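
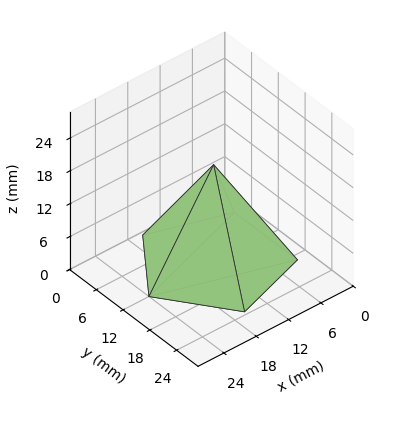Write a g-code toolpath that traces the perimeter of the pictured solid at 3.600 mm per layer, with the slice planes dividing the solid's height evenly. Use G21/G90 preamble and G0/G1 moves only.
Reading the render: the shape is a regular 5-sided pyramid, base circumscribed radius ≈ 12 mm, apex at z ≈ 18 mm (dimensions read to the nearest mm from the axis ticks). For the g-code, the solid's height is divided into equal slices at the stated Δz and each level perimeter traced with G1 moves after a G0 lift.

; perimeter-only toolpath
G21 ; units = mm
G90 ; absolute positioning
G28 ; home
; layer 1
G0 Z3.600
G0 X21.600 Y12.000
G1 X14.966 Y21.130
G1 X4.234 Y17.642
G1 X4.234 Y6.358
G1 X14.966 Y2.870
G1 X21.600 Y12.000
; layer 2
G0 Z7.200
G0 X19.200 Y12.000
G1 X14.225 Y18.848
G1 X6.175 Y16.232
G1 X6.175 Y7.768
G1 X14.225 Y5.152
G1 X19.200 Y12.000
; layer 3
G0 Z10.800
G0 X16.800 Y12.000
G1 X13.483 Y16.565
G1 X8.117 Y14.821
G1 X8.117 Y9.179
G1 X13.483 Y7.435
G1 X16.800 Y12.000
; layer 4
G0 Z14.400
G0 X14.400 Y12.000
G1 X12.742 Y14.283
G1 X10.058 Y13.411
G1 X10.058 Y10.589
G1 X12.742 Y9.717
G1 X14.400 Y12.000
M2 ; end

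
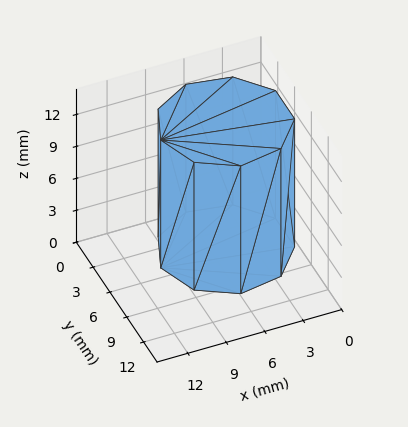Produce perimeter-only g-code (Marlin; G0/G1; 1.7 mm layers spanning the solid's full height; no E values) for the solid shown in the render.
Reading the render: the shape is a regular 9-sided prism (a cylinder approximated with 9 flat sides), circumscribed radius ≈ 5 mm, height ≈ 12 mm (dimensions read to the nearest mm from the axis ticks). For the g-code, the solid's height is divided into equal slices at the stated Δz and each level perimeter traced with G1 moves after a G0 lift.

; perimeter-only toolpath
G21 ; units = mm
G90 ; absolute positioning
G28 ; home
; layer 1
G0 Z1.7
G0 X10.0 Y5.0
G1 X8.8 Y8.2
G1 X5.9 Y9.9
G1 X2.5 Y9.3
G1 X0.3 Y6.7
G1 X0.3 Y3.3
G1 X2.5 Y0.7
G1 X5.9 Y0.1
G1 X8.8 Y1.8
G1 X10.0 Y5.0
; layer 2
G0 Z3.4
G0 X10.0 Y5.0
G1 X8.8 Y8.2
G1 X5.9 Y9.9
G1 X2.5 Y9.3
G1 X0.3 Y6.7
G1 X0.3 Y3.3
G1 X2.5 Y0.7
G1 X5.9 Y0.1
G1 X8.8 Y1.8
G1 X10.0 Y5.0
; layer 3
G0 Z5.1
G0 X10.0 Y5.0
G1 X8.8 Y8.2
G1 X5.9 Y9.9
G1 X2.5 Y9.3
G1 X0.3 Y6.7
G1 X0.3 Y3.3
G1 X2.5 Y0.7
G1 X5.9 Y0.1
G1 X8.8 Y1.8
G1 X10.0 Y5.0
; layer 4
G0 Z6.9
G0 X10.0 Y5.0
G1 X8.8 Y8.2
G1 X5.9 Y9.9
G1 X2.5 Y9.3
G1 X0.3 Y6.7
G1 X0.3 Y3.3
G1 X2.5 Y0.7
G1 X5.9 Y0.1
G1 X8.8 Y1.8
G1 X10.0 Y5.0
; layer 5
G0 Z8.6
G0 X10.0 Y5.0
G1 X8.8 Y8.2
G1 X5.9 Y9.9
G1 X2.5 Y9.3
G1 X0.3 Y6.7
G1 X0.3 Y3.3
G1 X2.5 Y0.7
G1 X5.9 Y0.1
G1 X8.8 Y1.8
G1 X10.0 Y5.0
; layer 6
G0 Z10.3
G0 X10.0 Y5.0
G1 X8.8 Y8.2
G1 X5.9 Y9.9
G1 X2.5 Y9.3
G1 X0.3 Y6.7
G1 X0.3 Y3.3
G1 X2.5 Y0.7
G1 X5.9 Y0.1
G1 X8.8 Y1.8
G1 X10.0 Y5.0
; layer 7
G0 Z12.0
G0 X10.0 Y5.0
G1 X8.8 Y8.2
G1 X5.9 Y9.9
G1 X2.5 Y9.3
G1 X0.3 Y6.7
G1 X0.3 Y3.3
G1 X2.5 Y0.7
G1 X5.9 Y0.1
G1 X8.8 Y1.8
G1 X10.0 Y5.0
M2 ; end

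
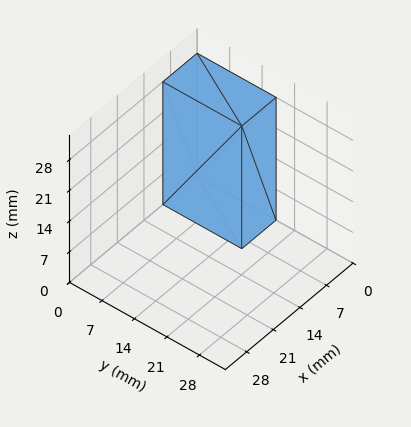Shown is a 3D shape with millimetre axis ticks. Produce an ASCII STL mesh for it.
Reading the render: the shape is a rectangular box, roughly 9 × 17 mm footprint and 28 mm tall (dimensions read to the nearest mm from the axis ticks). For the STL, each face is triangulated and given an outward normal.

solid part
  facet normal 0.0000 0.0000 -1.0000
    outer loop
      vertex 9.000 17.000 0.000
      vertex 9.000 0.000 0.000
      vertex 0.000 0.000 0.000
    endloop
  endfacet
  facet normal 0.0000 0.0000 -1.0000
    outer loop
      vertex 0.000 17.000 0.000
      vertex 9.000 17.000 0.000
      vertex 0.000 0.000 0.000
    endloop
  endfacet
  facet normal 0.0000 0.0000 1.0000
    outer loop
      vertex 0.000 0.000 28.000
      vertex 9.000 0.000 28.000
      vertex 9.000 17.000 28.000
    endloop
  endfacet
  facet normal 0.0000 0.0000 1.0000
    outer loop
      vertex 0.000 0.000 28.000
      vertex 9.000 17.000 28.000
      vertex 0.000 17.000 28.000
    endloop
  endfacet
  facet normal 0.0000 -1.0000 0.0000
    outer loop
      vertex 0.000 0.000 0.000
      vertex 9.000 0.000 0.000
      vertex 9.000 0.000 28.000
    endloop
  endfacet
  facet normal 0.0000 -1.0000 0.0000
    outer loop
      vertex 0.000 0.000 0.000
      vertex 9.000 0.000 28.000
      vertex 0.000 0.000 28.000
    endloop
  endfacet
  facet normal 0.0000 1.0000 0.0000
    outer loop
      vertex 9.000 17.000 28.000
      vertex 9.000 17.000 0.000
      vertex 0.000 17.000 0.000
    endloop
  endfacet
  facet normal 0.0000 1.0000 0.0000
    outer loop
      vertex 0.000 17.000 28.000
      vertex 9.000 17.000 28.000
      vertex 0.000 17.000 0.000
    endloop
  endfacet
  facet normal -1.0000 0.0000 0.0000
    outer loop
      vertex 0.000 17.000 28.000
      vertex 0.000 17.000 0.000
      vertex 0.000 0.000 0.000
    endloop
  endfacet
  facet normal -1.0000 0.0000 0.0000
    outer loop
      vertex 0.000 0.000 28.000
      vertex 0.000 17.000 28.000
      vertex 0.000 0.000 0.000
    endloop
  endfacet
  facet normal 1.0000 0.0000 0.0000
    outer loop
      vertex 9.000 0.000 0.000
      vertex 9.000 17.000 0.000
      vertex 9.000 17.000 28.000
    endloop
  endfacet
  facet normal 1.0000 0.0000 0.0000
    outer loop
      vertex 9.000 0.000 0.000
      vertex 9.000 17.000 28.000
      vertex 9.000 0.000 28.000
    endloop
  endfacet
endsolid part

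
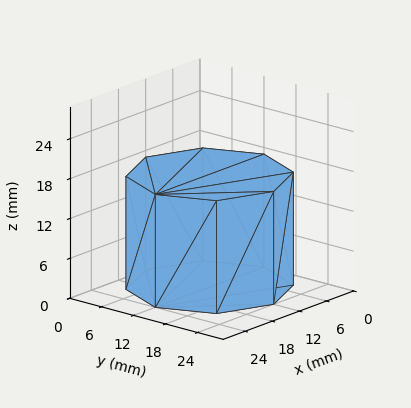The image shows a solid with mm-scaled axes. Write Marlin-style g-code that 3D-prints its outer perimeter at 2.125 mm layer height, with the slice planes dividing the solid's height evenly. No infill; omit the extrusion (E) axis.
Reading the render: the shape is a regular 8-sided prism (a cylinder approximated with 8 flat sides), circumscribed radius ≈ 12 mm, height ≈ 17 mm (dimensions read to the nearest mm from the axis ticks). For the g-code, the solid's height is divided into equal slices at the stated Δz and each level perimeter traced with G1 moves after a G0 lift.

; perimeter-only toolpath
G21 ; units = mm
G90 ; absolute positioning
G28 ; home
; layer 1
G0 Z2.125
G0 X24.000 Y12.000
G1 X20.485 Y20.485
G1 X12.000 Y24.000
G1 X3.515 Y20.485
G1 X0.000 Y12.000
G1 X3.515 Y3.515
G1 X12.000 Y0.000
G1 X20.485 Y3.515
G1 X24.000 Y12.000
; layer 2
G0 Z4.250
G0 X24.000 Y12.000
G1 X20.485 Y20.485
G1 X12.000 Y24.000
G1 X3.515 Y20.485
G1 X0.000 Y12.000
G1 X3.515 Y3.515
G1 X12.000 Y0.000
G1 X20.485 Y3.515
G1 X24.000 Y12.000
; layer 3
G0 Z6.375
G0 X24.000 Y12.000
G1 X20.485 Y20.485
G1 X12.000 Y24.000
G1 X3.515 Y20.485
G1 X0.000 Y12.000
G1 X3.515 Y3.515
G1 X12.000 Y0.000
G1 X20.485 Y3.515
G1 X24.000 Y12.000
; layer 4
G0 Z8.500
G0 X24.000 Y12.000
G1 X20.485 Y20.485
G1 X12.000 Y24.000
G1 X3.515 Y20.485
G1 X0.000 Y12.000
G1 X3.515 Y3.515
G1 X12.000 Y0.000
G1 X20.485 Y3.515
G1 X24.000 Y12.000
; layer 5
G0 Z10.625
G0 X24.000 Y12.000
G1 X20.485 Y20.485
G1 X12.000 Y24.000
G1 X3.515 Y20.485
G1 X0.000 Y12.000
G1 X3.515 Y3.515
G1 X12.000 Y0.000
G1 X20.485 Y3.515
G1 X24.000 Y12.000
; layer 6
G0 Z12.750
G0 X24.000 Y12.000
G1 X20.485 Y20.485
G1 X12.000 Y24.000
G1 X3.515 Y20.485
G1 X0.000 Y12.000
G1 X3.515 Y3.515
G1 X12.000 Y0.000
G1 X20.485 Y3.515
G1 X24.000 Y12.000
; layer 7
G0 Z14.875
G0 X24.000 Y12.000
G1 X20.485 Y20.485
G1 X12.000 Y24.000
G1 X3.515 Y20.485
G1 X0.000 Y12.000
G1 X3.515 Y3.515
G1 X12.000 Y0.000
G1 X20.485 Y3.515
G1 X24.000 Y12.000
; layer 8
G0 Z17.000
G0 X24.000 Y12.000
G1 X20.485 Y20.485
G1 X12.000 Y24.000
G1 X3.515 Y20.485
G1 X0.000 Y12.000
G1 X3.515 Y3.515
G1 X12.000 Y0.000
G1 X20.485 Y3.515
G1 X24.000 Y12.000
M2 ; end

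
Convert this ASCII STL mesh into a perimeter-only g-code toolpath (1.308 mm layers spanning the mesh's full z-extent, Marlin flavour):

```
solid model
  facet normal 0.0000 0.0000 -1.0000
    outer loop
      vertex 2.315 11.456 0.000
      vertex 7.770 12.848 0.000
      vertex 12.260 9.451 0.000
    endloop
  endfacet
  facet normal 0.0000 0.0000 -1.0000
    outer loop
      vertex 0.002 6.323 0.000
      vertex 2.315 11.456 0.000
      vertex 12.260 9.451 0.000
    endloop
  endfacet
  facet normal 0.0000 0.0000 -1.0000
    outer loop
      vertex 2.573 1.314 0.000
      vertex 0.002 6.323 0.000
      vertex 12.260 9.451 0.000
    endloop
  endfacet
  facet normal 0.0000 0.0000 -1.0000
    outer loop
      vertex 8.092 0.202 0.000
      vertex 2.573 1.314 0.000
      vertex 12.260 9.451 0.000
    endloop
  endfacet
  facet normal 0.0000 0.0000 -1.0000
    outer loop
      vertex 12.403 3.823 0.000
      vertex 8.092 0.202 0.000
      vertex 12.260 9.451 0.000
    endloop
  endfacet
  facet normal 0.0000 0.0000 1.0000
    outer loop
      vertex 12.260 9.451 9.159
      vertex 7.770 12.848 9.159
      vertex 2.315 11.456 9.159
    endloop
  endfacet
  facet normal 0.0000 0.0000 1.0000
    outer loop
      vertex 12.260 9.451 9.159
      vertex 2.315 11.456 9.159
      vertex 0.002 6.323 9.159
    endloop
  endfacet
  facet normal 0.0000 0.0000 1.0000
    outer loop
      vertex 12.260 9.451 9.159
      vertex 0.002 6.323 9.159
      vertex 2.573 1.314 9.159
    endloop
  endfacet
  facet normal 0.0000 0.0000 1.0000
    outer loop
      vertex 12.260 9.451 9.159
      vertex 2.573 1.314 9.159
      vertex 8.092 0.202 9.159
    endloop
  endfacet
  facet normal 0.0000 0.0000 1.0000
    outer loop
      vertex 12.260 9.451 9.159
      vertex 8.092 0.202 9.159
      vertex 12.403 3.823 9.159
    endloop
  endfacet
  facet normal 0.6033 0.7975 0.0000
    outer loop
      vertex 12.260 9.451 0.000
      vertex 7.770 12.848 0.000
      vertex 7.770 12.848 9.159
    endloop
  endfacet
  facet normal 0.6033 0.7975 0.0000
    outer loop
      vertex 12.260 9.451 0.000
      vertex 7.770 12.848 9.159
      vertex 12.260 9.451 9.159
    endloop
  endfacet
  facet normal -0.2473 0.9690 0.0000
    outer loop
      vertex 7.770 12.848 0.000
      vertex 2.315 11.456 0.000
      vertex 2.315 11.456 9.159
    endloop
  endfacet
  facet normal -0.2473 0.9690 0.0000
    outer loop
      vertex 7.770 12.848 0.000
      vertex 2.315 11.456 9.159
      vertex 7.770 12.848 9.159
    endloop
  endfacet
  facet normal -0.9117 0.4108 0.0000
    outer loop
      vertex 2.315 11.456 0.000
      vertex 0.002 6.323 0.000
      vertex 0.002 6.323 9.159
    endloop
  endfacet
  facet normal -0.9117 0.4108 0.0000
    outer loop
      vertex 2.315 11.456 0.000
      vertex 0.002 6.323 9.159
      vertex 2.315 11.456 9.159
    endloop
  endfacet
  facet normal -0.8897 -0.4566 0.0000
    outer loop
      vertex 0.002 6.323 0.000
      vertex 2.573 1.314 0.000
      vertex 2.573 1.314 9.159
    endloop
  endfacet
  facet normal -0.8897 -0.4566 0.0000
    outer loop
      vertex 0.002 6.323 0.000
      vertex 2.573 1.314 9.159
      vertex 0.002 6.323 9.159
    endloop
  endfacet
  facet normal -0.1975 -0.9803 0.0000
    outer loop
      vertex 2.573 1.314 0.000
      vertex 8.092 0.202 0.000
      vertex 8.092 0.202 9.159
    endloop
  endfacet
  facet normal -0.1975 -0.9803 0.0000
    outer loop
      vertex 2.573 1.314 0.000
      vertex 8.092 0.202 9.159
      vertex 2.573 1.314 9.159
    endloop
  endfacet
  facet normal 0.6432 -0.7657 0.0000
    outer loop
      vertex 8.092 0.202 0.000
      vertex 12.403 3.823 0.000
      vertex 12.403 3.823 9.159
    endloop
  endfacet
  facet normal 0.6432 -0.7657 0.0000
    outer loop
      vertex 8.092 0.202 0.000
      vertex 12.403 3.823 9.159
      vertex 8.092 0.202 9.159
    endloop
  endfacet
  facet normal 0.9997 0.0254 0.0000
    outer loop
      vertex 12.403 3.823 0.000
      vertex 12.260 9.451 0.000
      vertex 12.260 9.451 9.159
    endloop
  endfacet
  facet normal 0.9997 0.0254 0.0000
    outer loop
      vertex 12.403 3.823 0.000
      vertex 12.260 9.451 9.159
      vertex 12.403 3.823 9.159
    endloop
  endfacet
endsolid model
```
; perimeter-only toolpath
G21 ; units = mm
G90 ; absolute positioning
G28 ; home
; layer 1
G0 Z1.308
G0 X12.260 Y9.451
G1 X7.770 Y12.848
G1 X2.315 Y11.456
G1 X0.002 Y6.323
G1 X2.573 Y1.314
G1 X8.092 Y0.202
G1 X12.403 Y3.823
G1 X12.260 Y9.451
; layer 2
G0 Z2.617
G0 X12.260 Y9.451
G1 X7.770 Y12.848
G1 X2.315 Y11.456
G1 X0.002 Y6.323
G1 X2.573 Y1.314
G1 X8.092 Y0.202
G1 X12.403 Y3.823
G1 X12.260 Y9.451
; layer 3
G0 Z3.925
G0 X12.260 Y9.451
G1 X7.770 Y12.848
G1 X2.315 Y11.456
G1 X0.002 Y6.323
G1 X2.573 Y1.314
G1 X8.092 Y0.202
G1 X12.403 Y3.823
G1 X12.260 Y9.451
; layer 4
G0 Z5.234
G0 X12.260 Y9.451
G1 X7.770 Y12.848
G1 X2.315 Y11.456
G1 X0.002 Y6.323
G1 X2.573 Y1.314
G1 X8.092 Y0.202
G1 X12.403 Y3.823
G1 X12.260 Y9.451
; layer 5
G0 Z6.542
G0 X12.260 Y9.451
G1 X7.770 Y12.848
G1 X2.315 Y11.456
G1 X0.002 Y6.323
G1 X2.573 Y1.314
G1 X8.092 Y0.202
G1 X12.403 Y3.823
G1 X12.260 Y9.451
; layer 6
G0 Z7.851
G0 X12.260 Y9.451
G1 X7.770 Y12.848
G1 X2.315 Y11.456
G1 X0.002 Y6.323
G1 X2.573 Y1.314
G1 X8.092 Y0.202
G1 X12.403 Y3.823
G1 X12.260 Y9.451
; layer 7
G0 Z9.159
G0 X12.260 Y9.451
G1 X7.770 Y12.848
G1 X2.315 Y11.456
G1 X0.002 Y6.323
G1 X2.573 Y1.314
G1 X8.092 Y0.202
G1 X12.403 Y3.823
G1 X12.260 Y9.451
M2 ; end

The solid is a regular 7-sided prism (a cylinder approximated with 7 flat sides), circumscribed radius ≈ 6.49 mm, height ≈ 9.16 mm. Slicing at Δz = 1.308 mm — 7 equal slices spanning the solid's height, so layer i sits at z = i·h/7 — gives 7 non-empty perimeters. Each is a 7-segment closed polygon; G0 lifts to the layer z and rapids to the start vertex, then G1 traces the edges.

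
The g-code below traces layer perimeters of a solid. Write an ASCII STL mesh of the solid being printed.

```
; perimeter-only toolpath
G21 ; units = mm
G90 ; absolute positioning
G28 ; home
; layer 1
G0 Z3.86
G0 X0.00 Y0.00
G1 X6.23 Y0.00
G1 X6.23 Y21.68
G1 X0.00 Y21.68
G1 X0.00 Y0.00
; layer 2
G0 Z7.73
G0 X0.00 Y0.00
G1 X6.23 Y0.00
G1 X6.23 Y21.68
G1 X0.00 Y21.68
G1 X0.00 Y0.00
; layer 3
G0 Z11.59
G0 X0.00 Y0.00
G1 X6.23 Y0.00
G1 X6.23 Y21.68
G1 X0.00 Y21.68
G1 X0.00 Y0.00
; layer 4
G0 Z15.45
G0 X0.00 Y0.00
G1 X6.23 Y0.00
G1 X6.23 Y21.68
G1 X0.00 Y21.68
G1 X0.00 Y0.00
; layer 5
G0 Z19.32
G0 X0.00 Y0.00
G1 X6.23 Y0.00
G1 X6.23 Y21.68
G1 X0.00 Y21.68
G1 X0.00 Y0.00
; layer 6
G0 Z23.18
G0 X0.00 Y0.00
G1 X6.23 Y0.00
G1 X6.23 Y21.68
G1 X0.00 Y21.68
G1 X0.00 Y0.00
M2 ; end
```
solid part
  facet normal 0.0000 0.0000 -1.0000
    outer loop
      vertex 6.23 21.68 0.00
      vertex 6.23 0.00 0.00
      vertex 0.00 0.00 0.00
    endloop
  endfacet
  facet normal 0.0000 0.0000 -1.0000
    outer loop
      vertex 0.00 21.68 0.00
      vertex 6.23 21.68 0.00
      vertex 0.00 0.00 0.00
    endloop
  endfacet
  facet normal 0.0000 0.0000 1.0000
    outer loop
      vertex 0.00 0.00 23.18
      vertex 6.23 0.00 23.18
      vertex 6.23 21.68 23.18
    endloop
  endfacet
  facet normal 0.0000 0.0000 1.0000
    outer loop
      vertex 0.00 0.00 23.18
      vertex 6.23 21.68 23.18
      vertex 0.00 21.68 23.18
    endloop
  endfacet
  facet normal 0.0000 -1.0000 0.0000
    outer loop
      vertex 0.00 0.00 0.00
      vertex 6.23 0.00 0.00
      vertex 6.23 0.00 23.18
    endloop
  endfacet
  facet normal 0.0000 -1.0000 0.0000
    outer loop
      vertex 0.00 0.00 0.00
      vertex 6.23 0.00 23.18
      vertex 0.00 0.00 23.18
    endloop
  endfacet
  facet normal 0.0000 1.0000 0.0000
    outer loop
      vertex 6.23 21.68 23.18
      vertex 6.23 21.68 0.00
      vertex 0.00 21.68 0.00
    endloop
  endfacet
  facet normal 0.0000 1.0000 0.0000
    outer loop
      vertex 0.00 21.68 23.18
      vertex 6.23 21.68 23.18
      vertex 0.00 21.68 0.00
    endloop
  endfacet
  facet normal -1.0000 0.0000 0.0000
    outer loop
      vertex 0.00 21.68 23.18
      vertex 0.00 21.68 0.00
      vertex 0.00 0.00 0.00
    endloop
  endfacet
  facet normal -1.0000 0.0000 0.0000
    outer loop
      vertex 0.00 0.00 23.18
      vertex 0.00 21.68 23.18
      vertex 0.00 0.00 0.00
    endloop
  endfacet
  facet normal 1.0000 0.0000 0.0000
    outer loop
      vertex 6.23 0.00 0.00
      vertex 6.23 21.68 0.00
      vertex 6.23 21.68 23.18
    endloop
  endfacet
  facet normal 1.0000 0.0000 0.0000
    outer loop
      vertex 6.23 0.00 0.00
      vertex 6.23 21.68 23.18
      vertex 6.23 0.00 23.18
    endloop
  endfacet
endsolid part

The G0 Z moves step by Δz≈3.86 mm. Every layer's G1 loop is the same polygon, so the solid is a straight extrusion of it from z=0 to z≈23.2. Closing with flat bottom and top caps and triangulating gives 12 facets — a rectangular box, roughly 6.23 × 21.7 mm footprint and 23.2 mm tall.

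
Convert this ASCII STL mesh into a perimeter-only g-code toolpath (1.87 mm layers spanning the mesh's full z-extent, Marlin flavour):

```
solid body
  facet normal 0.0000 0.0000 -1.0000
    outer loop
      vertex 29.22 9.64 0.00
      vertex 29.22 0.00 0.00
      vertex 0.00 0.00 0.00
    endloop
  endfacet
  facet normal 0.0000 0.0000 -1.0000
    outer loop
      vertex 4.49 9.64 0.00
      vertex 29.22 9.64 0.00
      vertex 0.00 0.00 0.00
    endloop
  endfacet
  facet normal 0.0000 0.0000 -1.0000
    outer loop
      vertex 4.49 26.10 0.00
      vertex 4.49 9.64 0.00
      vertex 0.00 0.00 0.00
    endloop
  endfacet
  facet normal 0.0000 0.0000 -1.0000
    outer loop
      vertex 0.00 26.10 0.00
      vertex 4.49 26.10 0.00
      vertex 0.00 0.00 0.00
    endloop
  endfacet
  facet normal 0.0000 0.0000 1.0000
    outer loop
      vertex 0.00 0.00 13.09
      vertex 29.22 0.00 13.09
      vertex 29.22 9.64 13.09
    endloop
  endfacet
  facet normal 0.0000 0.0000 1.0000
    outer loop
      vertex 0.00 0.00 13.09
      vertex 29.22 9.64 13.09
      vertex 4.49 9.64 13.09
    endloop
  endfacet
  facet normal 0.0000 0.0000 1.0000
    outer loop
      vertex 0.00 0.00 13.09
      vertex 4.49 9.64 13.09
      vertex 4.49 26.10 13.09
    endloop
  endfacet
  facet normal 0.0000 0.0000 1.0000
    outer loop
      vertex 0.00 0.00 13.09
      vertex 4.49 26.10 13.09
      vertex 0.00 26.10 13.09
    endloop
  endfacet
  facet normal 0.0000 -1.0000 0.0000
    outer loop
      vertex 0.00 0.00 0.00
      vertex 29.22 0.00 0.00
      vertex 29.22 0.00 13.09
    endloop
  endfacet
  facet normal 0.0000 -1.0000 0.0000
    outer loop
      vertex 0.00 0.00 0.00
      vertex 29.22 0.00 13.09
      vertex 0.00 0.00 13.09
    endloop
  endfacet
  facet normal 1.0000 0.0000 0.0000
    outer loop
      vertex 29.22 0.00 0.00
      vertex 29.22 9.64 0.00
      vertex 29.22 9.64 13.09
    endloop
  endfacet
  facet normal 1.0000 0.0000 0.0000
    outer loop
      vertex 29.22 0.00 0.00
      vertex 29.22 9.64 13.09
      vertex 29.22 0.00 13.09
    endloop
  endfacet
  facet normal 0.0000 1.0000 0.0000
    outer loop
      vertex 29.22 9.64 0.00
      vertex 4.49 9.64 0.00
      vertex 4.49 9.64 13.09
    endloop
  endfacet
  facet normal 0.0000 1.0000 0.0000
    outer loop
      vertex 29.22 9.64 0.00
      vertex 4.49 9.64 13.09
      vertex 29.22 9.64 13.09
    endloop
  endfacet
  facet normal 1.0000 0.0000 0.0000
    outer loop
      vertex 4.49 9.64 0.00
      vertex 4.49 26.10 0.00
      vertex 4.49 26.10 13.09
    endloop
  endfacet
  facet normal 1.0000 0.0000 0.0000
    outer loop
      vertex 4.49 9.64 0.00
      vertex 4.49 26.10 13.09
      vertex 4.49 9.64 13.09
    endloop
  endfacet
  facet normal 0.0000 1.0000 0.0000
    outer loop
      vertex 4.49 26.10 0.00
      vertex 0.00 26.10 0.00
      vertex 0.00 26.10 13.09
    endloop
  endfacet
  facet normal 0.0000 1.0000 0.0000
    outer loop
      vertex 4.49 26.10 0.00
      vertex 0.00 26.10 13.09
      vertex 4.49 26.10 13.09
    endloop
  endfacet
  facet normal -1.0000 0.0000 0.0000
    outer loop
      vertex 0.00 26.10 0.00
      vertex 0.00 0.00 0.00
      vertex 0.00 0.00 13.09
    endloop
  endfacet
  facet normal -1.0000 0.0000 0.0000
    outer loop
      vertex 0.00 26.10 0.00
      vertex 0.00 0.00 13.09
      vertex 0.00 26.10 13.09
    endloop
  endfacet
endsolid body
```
; perimeter-only toolpath
G21 ; units = mm
G90 ; absolute positioning
G28 ; home
; layer 1
G0 Z1.87
G0 X0.00 Y0.00
G1 X29.22 Y0.00
G1 X29.22 Y9.64
G1 X4.49 Y9.64
G1 X4.49 Y26.10
G1 X0.00 Y26.10
G1 X0.00 Y0.00
; layer 2
G0 Z3.74
G0 X0.00 Y0.00
G1 X29.22 Y0.00
G1 X29.22 Y9.64
G1 X4.49 Y9.64
G1 X4.49 Y26.10
G1 X0.00 Y26.10
G1 X0.00 Y0.00
; layer 3
G0 Z5.61
G0 X0.00 Y0.00
G1 X29.22 Y0.00
G1 X29.22 Y9.64
G1 X4.49 Y9.64
G1 X4.49 Y26.10
G1 X0.00 Y26.10
G1 X0.00 Y0.00
; layer 4
G0 Z7.48
G0 X0.00 Y0.00
G1 X29.22 Y0.00
G1 X29.22 Y9.64
G1 X4.49 Y9.64
G1 X4.49 Y26.10
G1 X0.00 Y26.10
G1 X0.00 Y0.00
; layer 5
G0 Z9.35
G0 X0.00 Y0.00
G1 X29.22 Y0.00
G1 X29.22 Y9.64
G1 X4.49 Y9.64
G1 X4.49 Y26.10
G1 X0.00 Y26.10
G1 X0.00 Y0.00
; layer 6
G0 Z11.22
G0 X0.00 Y0.00
G1 X29.22 Y0.00
G1 X29.22 Y9.64
G1 X4.49 Y9.64
G1 X4.49 Y26.10
G1 X0.00 Y26.10
G1 X0.00 Y0.00
; layer 7
G0 Z13.09
G0 X0.00 Y0.00
G1 X29.22 Y0.00
G1 X29.22 Y9.64
G1 X4.49 Y9.64
G1 X4.49 Y26.10
G1 X0.00 Y26.10
G1 X0.00 Y0.00
M2 ; end

The solid is an L-shaped prism: outer 29.2 × 26.1 mm, arm thicknesses ≈ 9.64 mm (horizontal) and 4.49 mm (vertical), extruded 13.1 mm in z. Slicing at Δz = 1.87 mm — 7 equal slices spanning the solid's height, so layer i sits at z = i·h/7 — gives 7 non-empty perimeters. Each is a 6-segment closed polygon; G0 lifts to the layer z and rapids to the start vertex, then G1 traces the edges.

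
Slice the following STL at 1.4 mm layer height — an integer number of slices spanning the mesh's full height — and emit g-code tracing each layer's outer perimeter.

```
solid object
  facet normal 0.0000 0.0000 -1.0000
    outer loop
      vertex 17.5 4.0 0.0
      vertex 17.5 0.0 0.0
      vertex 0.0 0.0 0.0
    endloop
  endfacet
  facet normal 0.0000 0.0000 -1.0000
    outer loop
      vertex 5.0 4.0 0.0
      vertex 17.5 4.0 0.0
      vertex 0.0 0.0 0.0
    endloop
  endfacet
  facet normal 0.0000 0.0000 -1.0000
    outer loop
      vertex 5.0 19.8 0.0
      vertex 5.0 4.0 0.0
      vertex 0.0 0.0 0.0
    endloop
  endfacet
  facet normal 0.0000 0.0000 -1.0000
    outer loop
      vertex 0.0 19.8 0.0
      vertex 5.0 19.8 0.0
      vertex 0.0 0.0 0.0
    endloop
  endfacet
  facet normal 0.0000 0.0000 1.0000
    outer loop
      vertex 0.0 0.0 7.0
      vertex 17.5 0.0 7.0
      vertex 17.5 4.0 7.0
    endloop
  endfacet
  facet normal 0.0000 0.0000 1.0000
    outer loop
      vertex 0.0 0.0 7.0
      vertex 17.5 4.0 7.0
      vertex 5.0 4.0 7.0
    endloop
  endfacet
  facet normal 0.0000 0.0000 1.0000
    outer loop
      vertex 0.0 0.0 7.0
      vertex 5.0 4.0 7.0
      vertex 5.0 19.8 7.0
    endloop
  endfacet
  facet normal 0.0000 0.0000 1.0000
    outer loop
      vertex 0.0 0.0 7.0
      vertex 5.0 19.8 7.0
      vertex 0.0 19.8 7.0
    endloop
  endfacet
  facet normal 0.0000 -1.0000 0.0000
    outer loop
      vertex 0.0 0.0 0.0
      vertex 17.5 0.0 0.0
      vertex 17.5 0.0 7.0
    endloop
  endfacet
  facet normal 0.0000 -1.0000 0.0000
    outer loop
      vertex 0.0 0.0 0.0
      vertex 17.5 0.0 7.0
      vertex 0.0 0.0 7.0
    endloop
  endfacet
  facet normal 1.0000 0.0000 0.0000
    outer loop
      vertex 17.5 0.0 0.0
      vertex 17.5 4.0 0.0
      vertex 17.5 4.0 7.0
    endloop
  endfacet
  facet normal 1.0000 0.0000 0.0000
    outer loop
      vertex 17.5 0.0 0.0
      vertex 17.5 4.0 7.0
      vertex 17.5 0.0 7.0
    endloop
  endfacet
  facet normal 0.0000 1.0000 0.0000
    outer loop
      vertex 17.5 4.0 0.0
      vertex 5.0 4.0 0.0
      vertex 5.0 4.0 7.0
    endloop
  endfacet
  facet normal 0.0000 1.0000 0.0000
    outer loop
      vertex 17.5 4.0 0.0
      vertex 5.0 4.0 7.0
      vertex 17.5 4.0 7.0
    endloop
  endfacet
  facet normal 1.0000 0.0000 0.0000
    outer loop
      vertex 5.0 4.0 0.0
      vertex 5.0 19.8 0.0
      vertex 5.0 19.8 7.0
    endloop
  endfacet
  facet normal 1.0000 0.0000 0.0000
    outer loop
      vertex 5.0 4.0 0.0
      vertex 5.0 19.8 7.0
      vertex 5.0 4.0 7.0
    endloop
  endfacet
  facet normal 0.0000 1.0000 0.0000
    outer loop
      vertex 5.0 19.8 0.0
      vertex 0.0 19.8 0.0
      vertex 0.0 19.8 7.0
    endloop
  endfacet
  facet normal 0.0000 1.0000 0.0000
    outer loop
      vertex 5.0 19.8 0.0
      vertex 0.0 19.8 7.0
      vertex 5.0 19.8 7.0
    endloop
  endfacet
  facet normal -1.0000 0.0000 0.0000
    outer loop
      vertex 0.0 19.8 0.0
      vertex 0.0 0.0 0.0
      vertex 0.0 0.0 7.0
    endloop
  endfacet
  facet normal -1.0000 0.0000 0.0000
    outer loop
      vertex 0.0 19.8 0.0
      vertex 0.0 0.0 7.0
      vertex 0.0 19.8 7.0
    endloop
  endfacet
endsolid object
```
; perimeter-only toolpath
G21 ; units = mm
G90 ; absolute positioning
G28 ; home
; layer 1
G0 Z1.4
G0 X0.0 Y0.0
G1 X17.5 Y0.0
G1 X17.5 Y4.0
G1 X5.0 Y4.0
G1 X5.0 Y19.8
G1 X0.0 Y19.8
G1 X0.0 Y0.0
; layer 2
G0 Z2.8
G0 X0.0 Y0.0
G1 X17.5 Y0.0
G1 X17.5 Y4.0
G1 X5.0 Y4.0
G1 X5.0 Y19.8
G1 X0.0 Y19.8
G1 X0.0 Y0.0
; layer 3
G0 Z4.2
G0 X0.0 Y0.0
G1 X17.5 Y0.0
G1 X17.5 Y4.0
G1 X5.0 Y4.0
G1 X5.0 Y19.8
G1 X0.0 Y19.8
G1 X0.0 Y0.0
; layer 4
G0 Z5.6
G0 X0.0 Y0.0
G1 X17.5 Y0.0
G1 X17.5 Y4.0
G1 X5.0 Y4.0
G1 X5.0 Y19.8
G1 X0.0 Y19.8
G1 X0.0 Y0.0
; layer 5
G0 Z7.0
G0 X0.0 Y0.0
G1 X17.5 Y0.0
G1 X17.5 Y4.0
G1 X5.0 Y4.0
G1 X5.0 Y19.8
G1 X0.0 Y19.8
G1 X0.0 Y0.0
M2 ; end

The solid is an L-shaped prism: outer 17.5 × 19.8 mm, arm thicknesses ≈ 4 mm (horizontal) and 5 mm (vertical), extruded 7 mm in z. Slicing at Δz = 1.4 mm — 5 equal slices spanning the solid's height, so layer i sits at z = i·h/5 — gives 5 non-empty perimeters. Each is a 6-segment closed polygon; G0 lifts to the layer z and rapids to the start vertex, then G1 traces the edges.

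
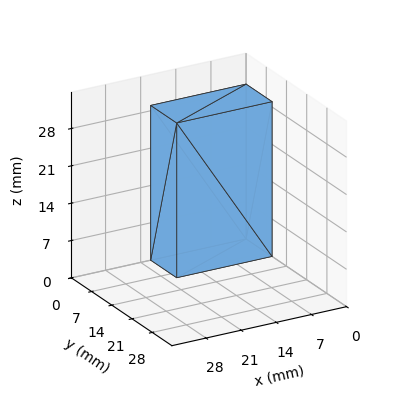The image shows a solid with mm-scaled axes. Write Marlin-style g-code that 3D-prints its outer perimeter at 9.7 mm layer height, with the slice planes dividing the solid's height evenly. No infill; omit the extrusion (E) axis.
Reading the render: the shape is a rectangular box, roughly 19 × 9 mm footprint and 29 mm tall (dimensions read to the nearest mm from the axis ticks). For the g-code, the solid's height is divided into equal slices at the stated Δz and each level perimeter traced with G1 moves after a G0 lift.

; perimeter-only toolpath
G21 ; units = mm
G90 ; absolute positioning
G28 ; home
; layer 1
G0 Z9.7
G0 X0.0 Y0.0
G1 X19.0 Y0.0
G1 X19.0 Y9.0
G1 X0.0 Y9.0
G1 X0.0 Y0.0
; layer 2
G0 Z19.3
G0 X0.0 Y0.0
G1 X19.0 Y0.0
G1 X19.0 Y9.0
G1 X0.0 Y9.0
G1 X0.0 Y0.0
; layer 3
G0 Z29.0
G0 X0.0 Y0.0
G1 X19.0 Y0.0
G1 X19.0 Y9.0
G1 X0.0 Y9.0
G1 X0.0 Y0.0
M2 ; end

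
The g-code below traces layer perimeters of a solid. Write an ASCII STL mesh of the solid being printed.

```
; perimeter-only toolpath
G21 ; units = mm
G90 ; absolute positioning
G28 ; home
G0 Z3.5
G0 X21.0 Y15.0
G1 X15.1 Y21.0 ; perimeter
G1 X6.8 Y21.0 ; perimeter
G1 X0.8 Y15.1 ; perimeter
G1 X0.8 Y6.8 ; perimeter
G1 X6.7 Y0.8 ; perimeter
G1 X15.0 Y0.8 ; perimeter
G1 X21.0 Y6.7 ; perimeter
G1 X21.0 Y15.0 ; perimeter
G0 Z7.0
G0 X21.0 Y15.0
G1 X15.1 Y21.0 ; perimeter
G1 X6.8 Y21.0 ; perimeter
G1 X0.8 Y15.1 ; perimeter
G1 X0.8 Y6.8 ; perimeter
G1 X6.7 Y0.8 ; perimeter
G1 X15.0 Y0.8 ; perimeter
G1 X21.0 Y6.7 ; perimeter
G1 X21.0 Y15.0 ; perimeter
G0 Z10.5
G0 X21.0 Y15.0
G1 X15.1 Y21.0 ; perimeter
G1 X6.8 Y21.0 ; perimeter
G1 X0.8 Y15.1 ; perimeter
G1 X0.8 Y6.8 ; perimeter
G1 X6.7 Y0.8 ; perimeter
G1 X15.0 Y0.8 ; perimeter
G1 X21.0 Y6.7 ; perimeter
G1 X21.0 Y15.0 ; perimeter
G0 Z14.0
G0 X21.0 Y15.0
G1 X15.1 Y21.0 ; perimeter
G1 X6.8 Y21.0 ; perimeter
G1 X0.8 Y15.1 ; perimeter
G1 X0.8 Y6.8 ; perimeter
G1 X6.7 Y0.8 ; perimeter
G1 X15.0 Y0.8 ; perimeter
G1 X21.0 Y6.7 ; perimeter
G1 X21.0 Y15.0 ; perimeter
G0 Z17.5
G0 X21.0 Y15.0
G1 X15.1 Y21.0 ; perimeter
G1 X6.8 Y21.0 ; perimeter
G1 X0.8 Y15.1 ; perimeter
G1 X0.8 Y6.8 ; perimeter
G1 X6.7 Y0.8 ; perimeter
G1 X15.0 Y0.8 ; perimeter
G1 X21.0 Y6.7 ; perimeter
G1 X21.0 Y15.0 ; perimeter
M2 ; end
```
solid part
  facet normal 0.0000 0.0000 -1.0000
    outer loop
      vertex 6.8 21.0 0.0
      vertex 15.1 21.0 0.0
      vertex 21.0 15.0 0.0
    endloop
  endfacet
  facet normal 0.0000 0.0000 -1.0000
    outer loop
      vertex 0.8 15.1 0.0
      vertex 6.8 21.0 0.0
      vertex 21.0 15.0 0.0
    endloop
  endfacet
  facet normal 0.0000 0.0000 -1.0000
    outer loop
      vertex 0.8 6.8 0.0
      vertex 0.8 15.1 0.0
      vertex 21.0 15.0 0.0
    endloop
  endfacet
  facet normal 0.0000 0.0000 -1.0000
    outer loop
      vertex 6.7 0.8 0.0
      vertex 0.8 6.8 0.0
      vertex 21.0 15.0 0.0
    endloop
  endfacet
  facet normal 0.0000 0.0000 -1.0000
    outer loop
      vertex 15.0 0.8 0.0
      vertex 6.7 0.8 0.0
      vertex 21.0 15.0 0.0
    endloop
  endfacet
  facet normal 0.0000 0.0000 -1.0000
    outer loop
      vertex 21.0 6.7 0.0
      vertex 15.0 0.8 0.0
      vertex 21.0 15.0 0.0
    endloop
  endfacet
  facet normal 0.0000 0.0000 1.0000
    outer loop
      vertex 21.0 15.0 17.5
      vertex 15.1 21.0 17.5
      vertex 6.8 21.0 17.5
    endloop
  endfacet
  facet normal 0.0000 0.0000 1.0000
    outer loop
      vertex 21.0 15.0 17.5
      vertex 6.8 21.0 17.5
      vertex 0.8 15.1 17.5
    endloop
  endfacet
  facet normal 0.0000 0.0000 1.0000
    outer loop
      vertex 21.0 15.0 17.5
      vertex 0.8 15.1 17.5
      vertex 0.8 6.8 17.5
    endloop
  endfacet
  facet normal 0.0000 0.0000 1.0000
    outer loop
      vertex 21.0 15.0 17.5
      vertex 0.8 6.8 17.5
      vertex 6.7 0.8 17.5
    endloop
  endfacet
  facet normal 0.0000 0.0000 1.0000
    outer loop
      vertex 21.0 15.0 17.5
      vertex 6.7 0.8 17.5
      vertex 15.0 0.8 17.5
    endloop
  endfacet
  facet normal 0.0000 0.0000 1.0000
    outer loop
      vertex 21.0 15.0 17.5
      vertex 15.0 0.8 17.5
      vertex 21.0 6.7 17.5
    endloop
  endfacet
  facet normal 0.7130 0.7011 0.0000
    outer loop
      vertex 21.0 15.0 0.0
      vertex 15.1 21.0 0.0
      vertex 15.1 21.0 17.5
    endloop
  endfacet
  facet normal 0.7130 0.7011 0.0000
    outer loop
      vertex 21.0 15.0 0.0
      vertex 15.1 21.0 17.5
      vertex 21.0 15.0 17.5
    endloop
  endfacet
  facet normal 0.0000 1.0000 0.0000
    outer loop
      vertex 15.1 21.0 0.0
      vertex 6.8 21.0 0.0
      vertex 6.8 21.0 17.5
    endloop
  endfacet
  facet normal 0.0000 1.0000 0.0000
    outer loop
      vertex 15.1 21.0 0.0
      vertex 6.8 21.0 17.5
      vertex 15.1 21.0 17.5
    endloop
  endfacet
  facet normal -0.7011 0.7130 0.0000
    outer loop
      vertex 6.8 21.0 0.0
      vertex 0.8 15.1 0.0
      vertex 0.8 15.1 17.5
    endloop
  endfacet
  facet normal -0.7011 0.7130 0.0000
    outer loop
      vertex 6.8 21.0 0.0
      vertex 0.8 15.1 17.5
      vertex 6.8 21.0 17.5
    endloop
  endfacet
  facet normal -1.0000 0.0000 0.0000
    outer loop
      vertex 0.8 15.1 0.0
      vertex 0.8 6.8 0.0
      vertex 0.8 6.8 17.5
    endloop
  endfacet
  facet normal -1.0000 0.0000 0.0000
    outer loop
      vertex 0.8 15.1 0.0
      vertex 0.8 6.8 17.5
      vertex 0.8 15.1 17.5
    endloop
  endfacet
  facet normal -0.7130 -0.7011 0.0000
    outer loop
      vertex 0.8 6.8 0.0
      vertex 6.7 0.8 0.0
      vertex 6.7 0.8 17.5
    endloop
  endfacet
  facet normal -0.7130 -0.7011 0.0000
    outer loop
      vertex 0.8 6.8 0.0
      vertex 6.7 0.8 17.5
      vertex 0.8 6.8 17.5
    endloop
  endfacet
  facet normal 0.0000 -1.0000 0.0000
    outer loop
      vertex 6.7 0.8 0.0
      vertex 15.0 0.8 0.0
      vertex 15.0 0.8 17.5
    endloop
  endfacet
  facet normal 0.0000 -1.0000 0.0000
    outer loop
      vertex 6.7 0.8 0.0
      vertex 15.0 0.8 17.5
      vertex 6.7 0.8 17.5
    endloop
  endfacet
  facet normal 0.7011 -0.7130 0.0000
    outer loop
      vertex 15.0 0.8 0.0
      vertex 21.0 6.7 0.0
      vertex 21.0 6.7 17.5
    endloop
  endfacet
  facet normal 0.7011 -0.7130 0.0000
    outer loop
      vertex 15.0 0.8 0.0
      vertex 21.0 6.7 17.5
      vertex 15.0 0.8 17.5
    endloop
  endfacet
  facet normal 1.0000 0.0000 0.0000
    outer loop
      vertex 21.0 6.7 0.0
      vertex 21.0 15.0 0.0
      vertex 21.0 15.0 17.5
    endloop
  endfacet
  facet normal 1.0000 0.0000 0.0000
    outer loop
      vertex 21.0 6.7 0.0
      vertex 21.0 15.0 17.5
      vertex 21.0 6.7 17.5
    endloop
  endfacet
endsolid part

The G0 Z moves step by Δz≈3.5 mm. Every layer's G1 loop is the same polygon, so the solid is a straight extrusion of it from z=0 to z≈17.5. Closing with flat bottom and top caps and triangulating gives 28 facets — a regular 8-sided prism (a cylinder approximated with 8 flat sides), circumscribed radius ≈ 10.9 mm, height ≈ 17.5 mm.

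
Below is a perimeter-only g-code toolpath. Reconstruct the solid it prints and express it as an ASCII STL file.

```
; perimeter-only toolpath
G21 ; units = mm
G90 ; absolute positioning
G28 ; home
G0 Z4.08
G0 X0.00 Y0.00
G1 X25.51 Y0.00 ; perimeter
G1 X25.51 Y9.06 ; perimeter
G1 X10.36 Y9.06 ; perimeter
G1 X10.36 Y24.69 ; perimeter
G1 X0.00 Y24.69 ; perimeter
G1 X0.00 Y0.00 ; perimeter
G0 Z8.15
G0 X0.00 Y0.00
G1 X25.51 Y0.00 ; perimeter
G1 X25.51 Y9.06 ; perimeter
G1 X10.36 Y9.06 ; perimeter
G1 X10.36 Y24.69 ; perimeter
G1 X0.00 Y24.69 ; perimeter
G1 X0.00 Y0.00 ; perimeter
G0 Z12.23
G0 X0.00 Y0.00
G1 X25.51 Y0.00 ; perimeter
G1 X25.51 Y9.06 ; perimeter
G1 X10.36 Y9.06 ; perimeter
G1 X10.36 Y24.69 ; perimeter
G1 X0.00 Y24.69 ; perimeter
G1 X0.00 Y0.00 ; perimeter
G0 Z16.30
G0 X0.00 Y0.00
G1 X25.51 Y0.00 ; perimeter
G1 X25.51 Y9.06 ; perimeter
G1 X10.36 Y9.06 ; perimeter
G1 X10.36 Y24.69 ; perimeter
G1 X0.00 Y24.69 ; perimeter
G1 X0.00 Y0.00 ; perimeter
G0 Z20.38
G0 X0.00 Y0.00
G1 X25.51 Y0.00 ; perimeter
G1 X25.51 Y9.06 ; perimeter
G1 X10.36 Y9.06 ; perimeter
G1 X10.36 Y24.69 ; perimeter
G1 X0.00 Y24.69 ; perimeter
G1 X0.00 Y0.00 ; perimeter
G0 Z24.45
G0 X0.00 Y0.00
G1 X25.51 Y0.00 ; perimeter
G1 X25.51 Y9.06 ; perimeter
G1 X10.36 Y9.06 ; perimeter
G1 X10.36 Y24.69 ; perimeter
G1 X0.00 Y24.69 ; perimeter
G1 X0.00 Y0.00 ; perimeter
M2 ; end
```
solid part
  facet normal 0.0000 0.0000 -1.0000
    outer loop
      vertex 25.51 9.06 0.00
      vertex 25.51 0.00 0.00
      vertex 0.00 0.00 0.00
    endloop
  endfacet
  facet normal 0.0000 0.0000 -1.0000
    outer loop
      vertex 10.36 9.06 0.00
      vertex 25.51 9.06 0.00
      vertex 0.00 0.00 0.00
    endloop
  endfacet
  facet normal 0.0000 0.0000 -1.0000
    outer loop
      vertex 10.36 24.69 0.00
      vertex 10.36 9.06 0.00
      vertex 0.00 0.00 0.00
    endloop
  endfacet
  facet normal 0.0000 0.0000 -1.0000
    outer loop
      vertex 0.00 24.69 0.00
      vertex 10.36 24.69 0.00
      vertex 0.00 0.00 0.00
    endloop
  endfacet
  facet normal 0.0000 0.0000 1.0000
    outer loop
      vertex 0.00 0.00 24.45
      vertex 25.51 0.00 24.45
      vertex 25.51 9.06 24.45
    endloop
  endfacet
  facet normal 0.0000 0.0000 1.0000
    outer loop
      vertex 0.00 0.00 24.45
      vertex 25.51 9.06 24.45
      vertex 10.36 9.06 24.45
    endloop
  endfacet
  facet normal 0.0000 0.0000 1.0000
    outer loop
      vertex 0.00 0.00 24.45
      vertex 10.36 9.06 24.45
      vertex 10.36 24.69 24.45
    endloop
  endfacet
  facet normal 0.0000 0.0000 1.0000
    outer loop
      vertex 0.00 0.00 24.45
      vertex 10.36 24.69 24.45
      vertex 0.00 24.69 24.45
    endloop
  endfacet
  facet normal 0.0000 -1.0000 0.0000
    outer loop
      vertex 0.00 0.00 0.00
      vertex 25.51 0.00 0.00
      vertex 25.51 0.00 24.45
    endloop
  endfacet
  facet normal 0.0000 -1.0000 0.0000
    outer loop
      vertex 0.00 0.00 0.00
      vertex 25.51 0.00 24.45
      vertex 0.00 0.00 24.45
    endloop
  endfacet
  facet normal 1.0000 0.0000 0.0000
    outer loop
      vertex 25.51 0.00 0.00
      vertex 25.51 9.06 0.00
      vertex 25.51 9.06 24.45
    endloop
  endfacet
  facet normal 1.0000 0.0000 0.0000
    outer loop
      vertex 25.51 0.00 0.00
      vertex 25.51 9.06 24.45
      vertex 25.51 0.00 24.45
    endloop
  endfacet
  facet normal 0.0000 1.0000 0.0000
    outer loop
      vertex 25.51 9.06 0.00
      vertex 10.36 9.06 0.00
      vertex 10.36 9.06 24.45
    endloop
  endfacet
  facet normal 0.0000 1.0000 0.0000
    outer loop
      vertex 25.51 9.06 0.00
      vertex 10.36 9.06 24.45
      vertex 25.51 9.06 24.45
    endloop
  endfacet
  facet normal 1.0000 0.0000 0.0000
    outer loop
      vertex 10.36 9.06 0.00
      vertex 10.36 24.69 0.00
      vertex 10.36 24.69 24.45
    endloop
  endfacet
  facet normal 1.0000 0.0000 0.0000
    outer loop
      vertex 10.36 9.06 0.00
      vertex 10.36 24.69 24.45
      vertex 10.36 9.06 24.45
    endloop
  endfacet
  facet normal 0.0000 1.0000 0.0000
    outer loop
      vertex 10.36 24.69 0.00
      vertex 0.00 24.69 0.00
      vertex 0.00 24.69 24.45
    endloop
  endfacet
  facet normal 0.0000 1.0000 0.0000
    outer loop
      vertex 10.36 24.69 0.00
      vertex 0.00 24.69 24.45
      vertex 10.36 24.69 24.45
    endloop
  endfacet
  facet normal -1.0000 0.0000 0.0000
    outer loop
      vertex 0.00 24.69 0.00
      vertex 0.00 0.00 0.00
      vertex 0.00 0.00 24.45
    endloop
  endfacet
  facet normal -1.0000 0.0000 0.0000
    outer loop
      vertex 0.00 24.69 0.00
      vertex 0.00 0.00 24.45
      vertex 0.00 24.69 24.45
    endloop
  endfacet
endsolid part

The G0 Z moves step by Δz≈4.08 mm. Every layer's G1 loop is the same polygon, so the solid is a straight extrusion of it from z=0 to z≈24.4. Closing with flat bottom and top caps and triangulating gives 20 facets — an L-shaped prism: outer 25.5 × 24.7 mm, arm thicknesses ≈ 9.06 mm (horizontal) and 10.4 mm (vertical), extruded 24.4 mm in z.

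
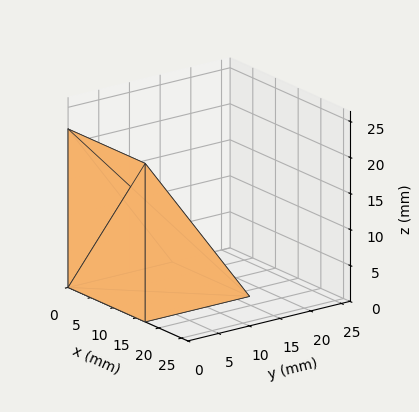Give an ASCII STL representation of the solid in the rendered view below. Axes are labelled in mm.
Reading the render: the shape is a wedge (ramp): 17 × 17 mm base, rising to 22 mm along the y=0 edge and sloping linearly to z=0 at y=17 (dimensions read to the nearest mm from the axis ticks). For the STL, each face is triangulated and given an outward normal.

solid part
  facet normal 0.0000 0.0000 -1.0000
    outer loop
      vertex 17.000 17.000 0.000
      vertex 17.000 0.000 0.000
      vertex 0.000 0.000 0.000
    endloop
  endfacet
  facet normal 0.0000 0.0000 -1.0000
    outer loop
      vertex 0.000 17.000 0.000
      vertex 17.000 17.000 0.000
      vertex 0.000 0.000 0.000
    endloop
  endfacet
  facet normal 0.0000 -1.0000 0.0000
    outer loop
      vertex 0.000 0.000 0.000
      vertex 17.000 0.000 0.000
      vertex 17.000 0.000 22.000
    endloop
  endfacet
  facet normal 0.0000 -1.0000 0.0000
    outer loop
      vertex 0.000 0.000 0.000
      vertex 17.000 0.000 22.000
      vertex 0.000 0.000 22.000
    endloop
  endfacet
  facet normal 0.0000 0.7913 0.6114
    outer loop
      vertex 0.000 0.000 22.000
      vertex 17.000 0.000 22.000
      vertex 17.000 17.000 0.000
    endloop
  endfacet
  facet normal 0.0000 0.7913 0.6114
    outer loop
      vertex 0.000 0.000 22.000
      vertex 17.000 17.000 0.000
      vertex 0.000 17.000 0.000
    endloop
  endfacet
  facet normal -1.0000 0.0000 0.0000
    outer loop
      vertex 0.000 0.000 22.000
      vertex 0.000 17.000 0.000
      vertex 0.000 0.000 0.000
    endloop
  endfacet
  facet normal 1.0000 0.0000 0.0000
    outer loop
      vertex 17.000 0.000 0.000
      vertex 17.000 17.000 0.000
      vertex 17.000 0.000 22.000
    endloop
  endfacet
endsolid part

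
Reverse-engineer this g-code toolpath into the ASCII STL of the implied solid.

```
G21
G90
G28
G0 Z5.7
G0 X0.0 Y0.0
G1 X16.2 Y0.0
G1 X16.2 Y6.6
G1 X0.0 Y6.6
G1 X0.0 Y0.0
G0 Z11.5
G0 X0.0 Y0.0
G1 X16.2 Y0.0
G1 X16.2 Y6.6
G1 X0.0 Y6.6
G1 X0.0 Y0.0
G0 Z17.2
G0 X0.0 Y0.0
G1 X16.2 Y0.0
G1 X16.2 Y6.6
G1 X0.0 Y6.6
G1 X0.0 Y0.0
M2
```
solid part
  facet normal 0.0000 0.0000 -1.0000
    outer loop
      vertex 16.2 6.6 0.0
      vertex 16.2 0.0 0.0
      vertex 0.0 0.0 0.0
    endloop
  endfacet
  facet normal 0.0000 0.0000 -1.0000
    outer loop
      vertex 0.0 6.6 0.0
      vertex 16.2 6.6 0.0
      vertex 0.0 0.0 0.0
    endloop
  endfacet
  facet normal 0.0000 0.0000 1.0000
    outer loop
      vertex 0.0 0.0 17.2
      vertex 16.2 0.0 17.2
      vertex 16.2 6.6 17.2
    endloop
  endfacet
  facet normal 0.0000 0.0000 1.0000
    outer loop
      vertex 0.0 0.0 17.2
      vertex 16.2 6.6 17.2
      vertex 0.0 6.6 17.2
    endloop
  endfacet
  facet normal 0.0000 -1.0000 0.0000
    outer loop
      vertex 0.0 0.0 0.0
      vertex 16.2 0.0 0.0
      vertex 16.2 0.0 17.2
    endloop
  endfacet
  facet normal 0.0000 -1.0000 0.0000
    outer loop
      vertex 0.0 0.0 0.0
      vertex 16.2 0.0 17.2
      vertex 0.0 0.0 17.2
    endloop
  endfacet
  facet normal 0.0000 1.0000 0.0000
    outer loop
      vertex 16.2 6.6 17.2
      vertex 16.2 6.6 0.0
      vertex 0.0 6.6 0.0
    endloop
  endfacet
  facet normal 0.0000 1.0000 0.0000
    outer loop
      vertex 0.0 6.6 17.2
      vertex 16.2 6.6 17.2
      vertex 0.0 6.6 0.0
    endloop
  endfacet
  facet normal -1.0000 0.0000 0.0000
    outer loop
      vertex 0.0 6.6 17.2
      vertex 0.0 6.6 0.0
      vertex 0.0 0.0 0.0
    endloop
  endfacet
  facet normal -1.0000 0.0000 0.0000
    outer loop
      vertex 0.0 0.0 17.2
      vertex 0.0 6.6 17.2
      vertex 0.0 0.0 0.0
    endloop
  endfacet
  facet normal 1.0000 0.0000 0.0000
    outer loop
      vertex 16.2 0.0 0.0
      vertex 16.2 6.6 0.0
      vertex 16.2 6.6 17.2
    endloop
  endfacet
  facet normal 1.0000 0.0000 0.0000
    outer loop
      vertex 16.2 0.0 0.0
      vertex 16.2 6.6 17.2
      vertex 16.2 0.0 17.2
    endloop
  endfacet
endsolid part

The G0 Z moves step by Δz≈5.7 mm. Every layer's G1 loop is the same polygon, so the solid is a straight extrusion of it from z=0 to z≈17.2. Closing with flat bottom and top caps and triangulating gives 12 facets — a rectangular box, roughly 16.2 × 6.6 mm footprint and 17.2 mm tall.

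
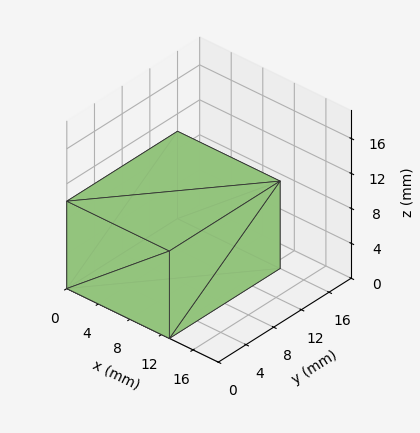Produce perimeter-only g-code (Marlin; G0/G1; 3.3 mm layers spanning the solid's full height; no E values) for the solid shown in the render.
Reading the render: the shape is a rectangular box, roughly 13 × 16 mm footprint and 10 mm tall (dimensions read to the nearest mm from the axis ticks). For the g-code, the solid's height is divided into equal slices at the stated Δz and each level perimeter traced with G1 moves after a G0 lift.

; perimeter-only toolpath
G21 ; units = mm
G90 ; absolute positioning
G28 ; home
; layer 1
G0 Z3.3
G0 X0.0 Y0.0
G1 X13.0 Y0.0
G1 X13.0 Y16.0
G1 X0.0 Y16.0
G1 X0.0 Y0.0
; layer 2
G0 Z6.7
G0 X0.0 Y0.0
G1 X13.0 Y0.0
G1 X13.0 Y16.0
G1 X0.0 Y16.0
G1 X0.0 Y0.0
; layer 3
G0 Z10.0
G0 X0.0 Y0.0
G1 X13.0 Y0.0
G1 X13.0 Y16.0
G1 X0.0 Y16.0
G1 X0.0 Y0.0
M2 ; end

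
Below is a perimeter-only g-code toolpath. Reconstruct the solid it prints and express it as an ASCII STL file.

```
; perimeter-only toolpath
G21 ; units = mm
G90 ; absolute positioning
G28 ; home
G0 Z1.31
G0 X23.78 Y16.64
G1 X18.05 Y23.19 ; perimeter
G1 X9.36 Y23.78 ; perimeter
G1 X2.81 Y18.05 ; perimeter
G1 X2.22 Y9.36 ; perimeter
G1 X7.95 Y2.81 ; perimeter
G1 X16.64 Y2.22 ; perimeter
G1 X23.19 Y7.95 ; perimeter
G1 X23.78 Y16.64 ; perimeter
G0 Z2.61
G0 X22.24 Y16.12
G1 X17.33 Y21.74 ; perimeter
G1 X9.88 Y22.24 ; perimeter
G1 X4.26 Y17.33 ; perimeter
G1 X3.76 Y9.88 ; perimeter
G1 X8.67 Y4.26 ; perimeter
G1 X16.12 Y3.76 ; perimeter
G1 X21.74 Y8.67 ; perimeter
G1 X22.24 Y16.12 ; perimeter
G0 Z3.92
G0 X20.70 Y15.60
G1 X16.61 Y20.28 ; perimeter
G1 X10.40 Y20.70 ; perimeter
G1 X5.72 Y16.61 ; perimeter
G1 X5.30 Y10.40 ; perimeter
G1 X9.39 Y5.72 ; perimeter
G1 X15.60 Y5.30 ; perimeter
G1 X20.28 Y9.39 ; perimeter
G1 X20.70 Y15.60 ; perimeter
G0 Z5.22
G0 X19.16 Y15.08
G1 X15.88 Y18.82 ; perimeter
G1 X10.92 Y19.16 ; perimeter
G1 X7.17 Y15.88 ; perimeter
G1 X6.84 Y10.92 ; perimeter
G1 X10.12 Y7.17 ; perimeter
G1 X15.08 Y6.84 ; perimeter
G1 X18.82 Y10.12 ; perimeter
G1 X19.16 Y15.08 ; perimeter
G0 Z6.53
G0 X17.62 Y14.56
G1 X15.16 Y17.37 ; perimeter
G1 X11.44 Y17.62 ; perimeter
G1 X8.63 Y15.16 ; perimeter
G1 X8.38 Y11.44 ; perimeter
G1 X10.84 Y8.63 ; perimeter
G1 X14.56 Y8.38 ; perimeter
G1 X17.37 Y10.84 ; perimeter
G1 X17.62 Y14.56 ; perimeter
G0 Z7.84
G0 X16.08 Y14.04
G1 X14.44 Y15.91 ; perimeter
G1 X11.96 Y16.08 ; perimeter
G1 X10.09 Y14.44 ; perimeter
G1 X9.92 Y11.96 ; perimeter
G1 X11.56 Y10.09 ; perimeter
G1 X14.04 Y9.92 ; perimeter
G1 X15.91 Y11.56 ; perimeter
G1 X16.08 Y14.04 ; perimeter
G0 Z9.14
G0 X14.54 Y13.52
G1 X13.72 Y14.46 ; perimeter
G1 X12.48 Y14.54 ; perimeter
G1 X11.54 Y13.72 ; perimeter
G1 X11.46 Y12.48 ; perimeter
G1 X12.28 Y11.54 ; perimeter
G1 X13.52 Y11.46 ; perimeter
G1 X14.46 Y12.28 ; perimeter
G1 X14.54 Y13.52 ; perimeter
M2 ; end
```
solid part
  facet normal 0.0000 0.0000 -1.0000
    outer loop
      vertex 8.84 25.32 0.00
      vertex 18.77 24.65 0.00
      vertex 25.32 17.16 0.00
    endloop
  endfacet
  facet normal 0.0000 0.0000 -1.0000
    outer loop
      vertex 1.35 18.77 0.00
      vertex 8.84 25.32 0.00
      vertex 25.32 17.16 0.00
    endloop
  endfacet
  facet normal 0.0000 0.0000 -1.0000
    outer loop
      vertex 0.68 8.84 0.00
      vertex 1.35 18.77 0.00
      vertex 25.32 17.16 0.00
    endloop
  endfacet
  facet normal 0.0000 0.0000 -1.0000
    outer loop
      vertex 7.23 1.35 0.00
      vertex 0.68 8.84 0.00
      vertex 25.32 17.16 0.00
    endloop
  endfacet
  facet normal 0.0000 0.0000 -1.0000
    outer loop
      vertex 17.16 0.68 0.00
      vertex 7.23 1.35 0.00
      vertex 25.32 17.16 0.00
    endloop
  endfacet
  facet normal 0.0000 0.0000 -1.0000
    outer loop
      vertex 24.65 7.23 0.00
      vertex 17.16 0.68 0.00
      vertex 25.32 17.16 0.00
    endloop
  endfacet
  facet normal 0.4941 0.4321 0.7545
    outer loop
      vertex 25.32 17.16 0.00
      vertex 18.77 24.65 0.00
      vertex 13.00 13.00 10.45
    endloop
  endfacet
  facet normal 0.0442 0.6549 0.7545
    outer loop
      vertex 18.77 24.65 0.00
      vertex 8.84 25.32 0.00
      vertex 13.00 13.00 10.45
    endloop
  endfacet
  facet normal -0.4321 0.4941 0.7545
    outer loop
      vertex 8.84 25.32 0.00
      vertex 1.35 18.77 0.00
      vertex 13.00 13.00 10.45
    endloop
  endfacet
  facet normal -0.6549 0.0442 0.7545
    outer loop
      vertex 1.35 18.77 0.00
      vertex 0.68 8.84 0.00
      vertex 13.00 13.00 10.45
    endloop
  endfacet
  facet normal -0.4941 -0.4321 0.7545
    outer loop
      vertex 0.68 8.84 0.00
      vertex 7.23 1.35 0.00
      vertex 13.00 13.00 10.45
    endloop
  endfacet
  facet normal -0.0442 -0.6549 0.7545
    outer loop
      vertex 7.23 1.35 0.00
      vertex 17.16 0.68 0.00
      vertex 13.00 13.00 10.45
    endloop
  endfacet
  facet normal 0.4321 -0.4941 0.7545
    outer loop
      vertex 17.16 0.68 0.00
      vertex 24.65 7.23 0.00
      vertex 13.00 13.00 10.45
    endloop
  endfacet
  facet normal 0.6549 -0.0442 0.7545
    outer loop
      vertex 24.65 7.23 0.00
      vertex 25.32 17.16 0.00
      vertex 13.00 13.00 10.45
    endloop
  endfacet
endsolid part

The G0 Z moves step by Δz≈1.31 mm. The G1 loops shrink linearly with z, so the solid tapers from its base footprint up to z≈10.4. Closing with a flat bottom cap and the tapered top and triangulating gives 14 facets — a regular 8-sided pyramid, base circumscribed radius ≈ 13 mm, apex at z ≈ 10.4 mm.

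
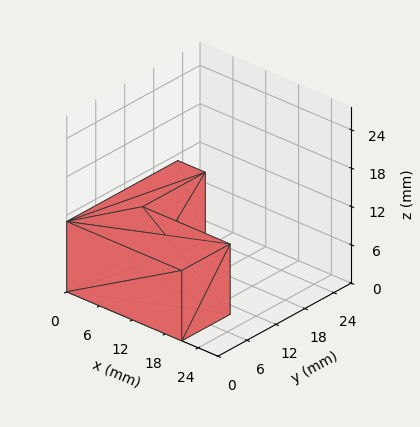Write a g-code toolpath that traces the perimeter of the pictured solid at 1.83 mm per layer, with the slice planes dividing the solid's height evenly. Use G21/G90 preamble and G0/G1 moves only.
Reading the render: the shape is an L-shaped prism: outer 21 × 23 mm, arm thicknesses ≈ 10 mm (horizontal) and 5 mm (vertical), extruded 11 mm in z (dimensions read to the nearest mm from the axis ticks). For the g-code, the solid's height is divided into equal slices at the stated Δz and each level perimeter traced with G1 moves after a G0 lift.

; perimeter-only toolpath
G21 ; units = mm
G90 ; absolute positioning
G28 ; home
; layer 1
G0 Z1.83
G0 X0.00 Y0.00
G1 X21.00 Y0.00
G1 X21.00 Y10.00
G1 X5.00 Y10.00
G1 X5.00 Y23.00
G1 X0.00 Y23.00
G1 X0.00 Y0.00
; layer 2
G0 Z3.67
G0 X0.00 Y0.00
G1 X21.00 Y0.00
G1 X21.00 Y10.00
G1 X5.00 Y10.00
G1 X5.00 Y23.00
G1 X0.00 Y23.00
G1 X0.00 Y0.00
; layer 3
G0 Z5.50
G0 X0.00 Y0.00
G1 X21.00 Y0.00
G1 X21.00 Y10.00
G1 X5.00 Y10.00
G1 X5.00 Y23.00
G1 X0.00 Y23.00
G1 X0.00 Y0.00
; layer 4
G0 Z7.33
G0 X0.00 Y0.00
G1 X21.00 Y0.00
G1 X21.00 Y10.00
G1 X5.00 Y10.00
G1 X5.00 Y23.00
G1 X0.00 Y23.00
G1 X0.00 Y0.00
; layer 5
G0 Z9.17
G0 X0.00 Y0.00
G1 X21.00 Y0.00
G1 X21.00 Y10.00
G1 X5.00 Y10.00
G1 X5.00 Y23.00
G1 X0.00 Y23.00
G1 X0.00 Y0.00
; layer 6
G0 Z11.00
G0 X0.00 Y0.00
G1 X21.00 Y0.00
G1 X21.00 Y10.00
G1 X5.00 Y10.00
G1 X5.00 Y23.00
G1 X0.00 Y23.00
G1 X0.00 Y0.00
M2 ; end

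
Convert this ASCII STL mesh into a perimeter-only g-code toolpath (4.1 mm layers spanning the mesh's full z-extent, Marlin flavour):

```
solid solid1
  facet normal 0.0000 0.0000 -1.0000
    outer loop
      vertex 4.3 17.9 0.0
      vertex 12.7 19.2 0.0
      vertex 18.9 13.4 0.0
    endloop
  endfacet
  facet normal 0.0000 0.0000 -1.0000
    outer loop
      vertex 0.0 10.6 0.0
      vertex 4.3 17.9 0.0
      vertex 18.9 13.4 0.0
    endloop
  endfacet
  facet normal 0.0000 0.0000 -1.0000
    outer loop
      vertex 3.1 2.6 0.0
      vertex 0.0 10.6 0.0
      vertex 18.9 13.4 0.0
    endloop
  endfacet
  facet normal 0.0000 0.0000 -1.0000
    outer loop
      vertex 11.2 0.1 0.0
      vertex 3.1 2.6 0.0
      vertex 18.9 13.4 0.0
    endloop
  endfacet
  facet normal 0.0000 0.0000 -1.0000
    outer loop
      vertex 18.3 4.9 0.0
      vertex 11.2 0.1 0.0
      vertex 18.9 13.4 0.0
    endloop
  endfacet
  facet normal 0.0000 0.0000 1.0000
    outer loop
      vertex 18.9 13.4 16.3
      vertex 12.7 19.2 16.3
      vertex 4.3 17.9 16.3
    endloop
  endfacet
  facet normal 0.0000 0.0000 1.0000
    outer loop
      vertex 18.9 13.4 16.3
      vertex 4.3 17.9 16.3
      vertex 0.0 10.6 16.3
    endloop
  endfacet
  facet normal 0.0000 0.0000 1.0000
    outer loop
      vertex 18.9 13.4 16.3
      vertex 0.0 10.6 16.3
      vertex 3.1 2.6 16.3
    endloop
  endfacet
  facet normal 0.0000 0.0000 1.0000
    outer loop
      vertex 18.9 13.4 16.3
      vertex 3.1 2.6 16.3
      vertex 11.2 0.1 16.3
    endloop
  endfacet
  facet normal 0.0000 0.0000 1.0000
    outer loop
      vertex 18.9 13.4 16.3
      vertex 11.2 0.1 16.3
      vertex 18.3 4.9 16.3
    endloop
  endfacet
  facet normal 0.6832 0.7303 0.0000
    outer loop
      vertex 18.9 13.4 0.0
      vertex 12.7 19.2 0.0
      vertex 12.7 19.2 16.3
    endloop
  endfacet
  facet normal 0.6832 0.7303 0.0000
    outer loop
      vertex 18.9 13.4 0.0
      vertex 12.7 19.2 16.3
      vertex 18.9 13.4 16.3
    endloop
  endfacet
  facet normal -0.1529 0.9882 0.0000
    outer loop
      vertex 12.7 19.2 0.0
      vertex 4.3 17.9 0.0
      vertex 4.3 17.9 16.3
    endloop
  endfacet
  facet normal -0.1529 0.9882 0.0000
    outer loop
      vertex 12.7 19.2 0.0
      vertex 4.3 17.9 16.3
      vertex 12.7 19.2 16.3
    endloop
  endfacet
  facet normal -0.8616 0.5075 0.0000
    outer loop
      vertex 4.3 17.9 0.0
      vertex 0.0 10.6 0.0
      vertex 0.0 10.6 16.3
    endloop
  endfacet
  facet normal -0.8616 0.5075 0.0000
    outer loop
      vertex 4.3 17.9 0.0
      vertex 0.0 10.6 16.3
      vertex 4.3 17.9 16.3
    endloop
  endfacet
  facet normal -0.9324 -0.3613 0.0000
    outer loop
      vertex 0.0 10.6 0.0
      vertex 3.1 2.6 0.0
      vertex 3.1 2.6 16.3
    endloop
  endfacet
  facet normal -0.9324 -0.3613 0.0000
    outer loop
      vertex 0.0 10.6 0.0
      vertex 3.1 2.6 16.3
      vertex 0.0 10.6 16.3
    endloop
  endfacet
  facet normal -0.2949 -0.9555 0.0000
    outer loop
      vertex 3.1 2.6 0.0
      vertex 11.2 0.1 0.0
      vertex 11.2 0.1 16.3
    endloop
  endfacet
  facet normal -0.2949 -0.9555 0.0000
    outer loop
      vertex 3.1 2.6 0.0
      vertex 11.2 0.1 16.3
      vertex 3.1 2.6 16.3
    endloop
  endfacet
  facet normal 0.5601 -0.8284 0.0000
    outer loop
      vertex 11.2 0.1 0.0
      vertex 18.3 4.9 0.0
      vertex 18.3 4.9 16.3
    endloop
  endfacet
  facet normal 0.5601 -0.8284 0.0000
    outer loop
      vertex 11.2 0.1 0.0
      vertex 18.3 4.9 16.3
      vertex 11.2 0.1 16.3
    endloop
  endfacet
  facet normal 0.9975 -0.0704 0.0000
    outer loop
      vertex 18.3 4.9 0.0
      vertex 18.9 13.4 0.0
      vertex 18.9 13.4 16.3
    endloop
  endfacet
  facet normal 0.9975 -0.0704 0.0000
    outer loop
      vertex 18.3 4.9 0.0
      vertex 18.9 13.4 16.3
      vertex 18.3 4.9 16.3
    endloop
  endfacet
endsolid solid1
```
; perimeter-only toolpath
G21 ; units = mm
G90 ; absolute positioning
G28 ; home
; layer 1
G0 Z4.1
G0 X18.9 Y13.4
G1 X12.7 Y19.2
G1 X4.3 Y17.9
G1 X0.0 Y10.6
G1 X3.1 Y2.6
G1 X11.2 Y0.1
G1 X18.3 Y4.9
G1 X18.9 Y13.4
; layer 2
G0 Z8.2
G0 X18.9 Y13.4
G1 X12.7 Y19.2
G1 X4.3 Y17.9
G1 X0.0 Y10.6
G1 X3.1 Y2.6
G1 X11.2 Y0.1
G1 X18.3 Y4.9
G1 X18.9 Y13.4
; layer 3
G0 Z12.2
G0 X18.9 Y13.4
G1 X12.7 Y19.2
G1 X4.3 Y17.9
G1 X0.0 Y10.6
G1 X3.1 Y2.6
G1 X11.2 Y0.1
G1 X18.3 Y4.9
G1 X18.9 Y13.4
; layer 4
G0 Z16.3
G0 X18.9 Y13.4
G1 X12.7 Y19.2
G1 X4.3 Y17.9
G1 X0.0 Y10.6
G1 X3.1 Y2.6
G1 X11.2 Y0.1
G1 X18.3 Y4.9
G1 X18.9 Y13.4
M2 ; end

The solid is a regular 7-sided prism (a cylinder approximated with 7 flat sides), circumscribed radius ≈ 9.8 mm, height ≈ 16.3 mm. Slicing at Δz = 4.1 mm — 4 equal slices spanning the solid's height, so layer i sits at z = i·h/4 — gives 4 non-empty perimeters. Each is a 7-segment closed polygon; G0 lifts to the layer z and rapids to the start vertex, then G1 traces the edges.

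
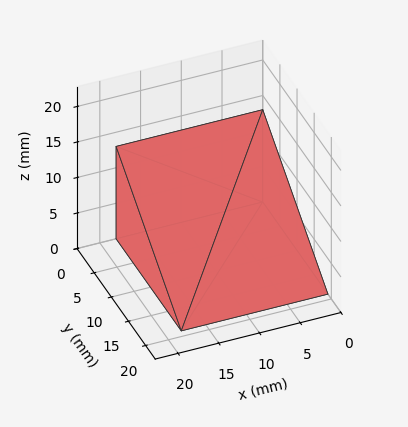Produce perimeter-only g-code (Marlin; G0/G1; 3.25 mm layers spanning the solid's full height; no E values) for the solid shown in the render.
Reading the render: the shape is a wedge (ramp): 18 × 19 mm base, rising to 13 mm along the y=0 edge and sloping linearly to z=0 at y=19 (dimensions read to the nearest mm from the axis ticks). For the g-code, the solid's height is divided into equal slices at the stated Δz and each level perimeter traced with G1 moves after a G0 lift.

; perimeter-only toolpath
G21 ; units = mm
G90 ; absolute positioning
G28 ; home
; layer 1
G0 Z3.25
G0 X0.00 Y0.00
G1 X18.00 Y0.00
G1 X18.00 Y14.25
G1 X0.00 Y14.25
G1 X0.00 Y0.00
; layer 2
G0 Z6.50
G0 X0.00 Y0.00
G1 X18.00 Y0.00
G1 X18.00 Y9.50
G1 X0.00 Y9.50
G1 X0.00 Y0.00
; layer 3
G0 Z9.75
G0 X0.00 Y0.00
G1 X18.00 Y0.00
G1 X18.00 Y4.75
G1 X0.00 Y4.75
G1 X0.00 Y0.00
M2 ; end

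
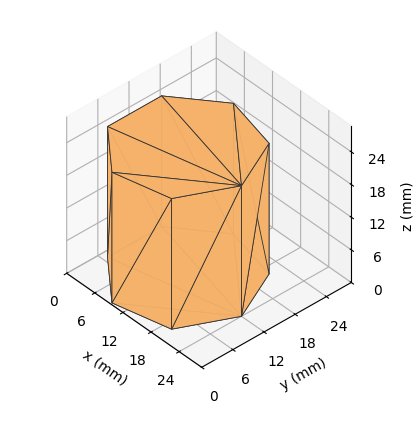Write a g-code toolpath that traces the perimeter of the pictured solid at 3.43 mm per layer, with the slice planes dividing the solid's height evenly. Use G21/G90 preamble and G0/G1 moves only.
Reading the render: the shape is a regular 7-sided prism (a cylinder approximated with 7 flat sides), circumscribed radius ≈ 12 mm, height ≈ 24 mm (dimensions read to the nearest mm from the axis ticks). For the g-code, the solid's height is divided into equal slices at the stated Δz and each level perimeter traced with G1 moves after a G0 lift.

; perimeter-only toolpath
G21 ; units = mm
G90 ; absolute positioning
G28 ; home
; layer 1
G0 Z3.43
G0 X24.00 Y12.00
G1 X19.48 Y21.38
G1 X9.33 Y23.70
G1 X1.19 Y17.21
G1 X1.19 Y6.79
G1 X9.33 Y0.30
G1 X19.48 Y2.62
G1 X24.00 Y12.00
; layer 2
G0 Z6.86
G0 X24.00 Y12.00
G1 X19.48 Y21.38
G1 X9.33 Y23.70
G1 X1.19 Y17.21
G1 X1.19 Y6.79
G1 X9.33 Y0.30
G1 X19.48 Y2.62
G1 X24.00 Y12.00
; layer 3
G0 Z10.29
G0 X24.00 Y12.00
G1 X19.48 Y21.38
G1 X9.33 Y23.70
G1 X1.19 Y17.21
G1 X1.19 Y6.79
G1 X9.33 Y0.30
G1 X19.48 Y2.62
G1 X24.00 Y12.00
; layer 4
G0 Z13.71
G0 X24.00 Y12.00
G1 X19.48 Y21.38
G1 X9.33 Y23.70
G1 X1.19 Y17.21
G1 X1.19 Y6.79
G1 X9.33 Y0.30
G1 X19.48 Y2.62
G1 X24.00 Y12.00
; layer 5
G0 Z17.14
G0 X24.00 Y12.00
G1 X19.48 Y21.38
G1 X9.33 Y23.70
G1 X1.19 Y17.21
G1 X1.19 Y6.79
G1 X9.33 Y0.30
G1 X19.48 Y2.62
G1 X24.00 Y12.00
; layer 6
G0 Z20.57
G0 X24.00 Y12.00
G1 X19.48 Y21.38
G1 X9.33 Y23.70
G1 X1.19 Y17.21
G1 X1.19 Y6.79
G1 X9.33 Y0.30
G1 X19.48 Y2.62
G1 X24.00 Y12.00
; layer 7
G0 Z24.00
G0 X24.00 Y12.00
G1 X19.48 Y21.38
G1 X9.33 Y23.70
G1 X1.19 Y17.21
G1 X1.19 Y6.79
G1 X9.33 Y0.30
G1 X19.48 Y2.62
G1 X24.00 Y12.00
M2 ; end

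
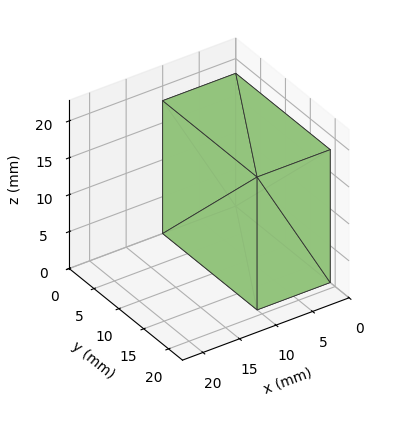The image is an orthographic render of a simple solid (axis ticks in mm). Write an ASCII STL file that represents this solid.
Reading the render: the shape is a rectangular box, roughly 10 × 19 mm footprint and 18 mm tall (dimensions read to the nearest mm from the axis ticks). For the STL, each face is triangulated and given an outward normal.

solid part
  facet normal 0.0000 0.0000 -1.0000
    outer loop
      vertex 10.000 19.000 0.000
      vertex 10.000 0.000 0.000
      vertex 0.000 0.000 0.000
    endloop
  endfacet
  facet normal 0.0000 0.0000 -1.0000
    outer loop
      vertex 0.000 19.000 0.000
      vertex 10.000 19.000 0.000
      vertex 0.000 0.000 0.000
    endloop
  endfacet
  facet normal 0.0000 0.0000 1.0000
    outer loop
      vertex 0.000 0.000 18.000
      vertex 10.000 0.000 18.000
      vertex 10.000 19.000 18.000
    endloop
  endfacet
  facet normal 0.0000 0.0000 1.0000
    outer loop
      vertex 0.000 0.000 18.000
      vertex 10.000 19.000 18.000
      vertex 0.000 19.000 18.000
    endloop
  endfacet
  facet normal 0.0000 -1.0000 0.0000
    outer loop
      vertex 0.000 0.000 0.000
      vertex 10.000 0.000 0.000
      vertex 10.000 0.000 18.000
    endloop
  endfacet
  facet normal 0.0000 -1.0000 0.0000
    outer loop
      vertex 0.000 0.000 0.000
      vertex 10.000 0.000 18.000
      vertex 0.000 0.000 18.000
    endloop
  endfacet
  facet normal 0.0000 1.0000 0.0000
    outer loop
      vertex 10.000 19.000 18.000
      vertex 10.000 19.000 0.000
      vertex 0.000 19.000 0.000
    endloop
  endfacet
  facet normal 0.0000 1.0000 0.0000
    outer loop
      vertex 0.000 19.000 18.000
      vertex 10.000 19.000 18.000
      vertex 0.000 19.000 0.000
    endloop
  endfacet
  facet normal -1.0000 0.0000 0.0000
    outer loop
      vertex 0.000 19.000 18.000
      vertex 0.000 19.000 0.000
      vertex 0.000 0.000 0.000
    endloop
  endfacet
  facet normal -1.0000 0.0000 0.0000
    outer loop
      vertex 0.000 0.000 18.000
      vertex 0.000 19.000 18.000
      vertex 0.000 0.000 0.000
    endloop
  endfacet
  facet normal 1.0000 0.0000 0.0000
    outer loop
      vertex 10.000 0.000 0.000
      vertex 10.000 19.000 0.000
      vertex 10.000 19.000 18.000
    endloop
  endfacet
  facet normal 1.0000 0.0000 0.0000
    outer loop
      vertex 10.000 0.000 0.000
      vertex 10.000 19.000 18.000
      vertex 10.000 0.000 18.000
    endloop
  endfacet
endsolid part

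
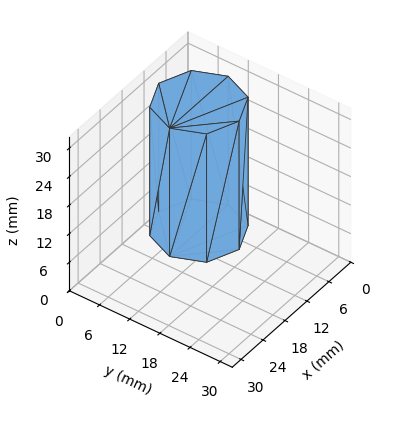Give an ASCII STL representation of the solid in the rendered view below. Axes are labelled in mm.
Reading the render: the shape is a regular 8-sided prism (a cylinder approximated with 8 flat sides), circumscribed radius ≈ 8 mm, height ≈ 27 mm (dimensions read to the nearest mm from the axis ticks). For the STL, each face is triangulated and given an outward normal.

solid part
  facet normal 0.0000 0.0000 -1.0000
    outer loop
      vertex 8.000 16.000 0.000
      vertex 13.657 13.657 0.000
      vertex 16.000 8.000 0.000
    endloop
  endfacet
  facet normal 0.0000 0.0000 -1.0000
    outer loop
      vertex 2.343 13.657 0.000
      vertex 8.000 16.000 0.000
      vertex 16.000 8.000 0.000
    endloop
  endfacet
  facet normal 0.0000 0.0000 -1.0000
    outer loop
      vertex 0.000 8.000 0.000
      vertex 2.343 13.657 0.000
      vertex 16.000 8.000 0.000
    endloop
  endfacet
  facet normal 0.0000 0.0000 -1.0000
    outer loop
      vertex 2.343 2.343 0.000
      vertex 0.000 8.000 0.000
      vertex 16.000 8.000 0.000
    endloop
  endfacet
  facet normal 0.0000 0.0000 -1.0000
    outer loop
      vertex 8.000 0.000 0.000
      vertex 2.343 2.343 0.000
      vertex 16.000 8.000 0.000
    endloop
  endfacet
  facet normal 0.0000 0.0000 -1.0000
    outer loop
      vertex 13.657 2.343 0.000
      vertex 8.000 0.000 0.000
      vertex 16.000 8.000 0.000
    endloop
  endfacet
  facet normal 0.0000 0.0000 1.0000
    outer loop
      vertex 16.000 8.000 27.000
      vertex 13.657 13.657 27.000
      vertex 8.000 16.000 27.000
    endloop
  endfacet
  facet normal 0.0000 0.0000 1.0000
    outer loop
      vertex 16.000 8.000 27.000
      vertex 8.000 16.000 27.000
      vertex 2.343 13.657 27.000
    endloop
  endfacet
  facet normal 0.0000 0.0000 1.0000
    outer loop
      vertex 16.000 8.000 27.000
      vertex 2.343 13.657 27.000
      vertex 0.000 8.000 27.000
    endloop
  endfacet
  facet normal 0.0000 0.0000 1.0000
    outer loop
      vertex 16.000 8.000 27.000
      vertex 0.000 8.000 27.000
      vertex 2.343 2.343 27.000
    endloop
  endfacet
  facet normal 0.0000 0.0000 1.0000
    outer loop
      vertex 16.000 8.000 27.000
      vertex 2.343 2.343 27.000
      vertex 8.000 0.000 27.000
    endloop
  endfacet
  facet normal 0.0000 0.0000 1.0000
    outer loop
      vertex 16.000 8.000 27.000
      vertex 8.000 0.000 27.000
      vertex 13.657 2.343 27.000
    endloop
  endfacet
  facet normal 0.9239 0.3827 0.0000
    outer loop
      vertex 16.000 8.000 0.000
      vertex 13.657 13.657 0.000
      vertex 13.657 13.657 27.000
    endloop
  endfacet
  facet normal 0.9239 0.3827 0.0000
    outer loop
      vertex 16.000 8.000 0.000
      vertex 13.657 13.657 27.000
      vertex 16.000 8.000 27.000
    endloop
  endfacet
  facet normal 0.3827 0.9239 0.0000
    outer loop
      vertex 13.657 13.657 0.000
      vertex 8.000 16.000 0.000
      vertex 8.000 16.000 27.000
    endloop
  endfacet
  facet normal 0.3827 0.9239 0.0000
    outer loop
      vertex 13.657 13.657 0.000
      vertex 8.000 16.000 27.000
      vertex 13.657 13.657 27.000
    endloop
  endfacet
  facet normal -0.3827 0.9239 0.0000
    outer loop
      vertex 8.000 16.000 0.000
      vertex 2.343 13.657 0.000
      vertex 2.343 13.657 27.000
    endloop
  endfacet
  facet normal -0.3827 0.9239 0.0000
    outer loop
      vertex 8.000 16.000 0.000
      vertex 2.343 13.657 27.000
      vertex 8.000 16.000 27.000
    endloop
  endfacet
  facet normal -0.9239 0.3827 0.0000
    outer loop
      vertex 2.343 13.657 0.000
      vertex 0.000 8.000 0.000
      vertex 0.000 8.000 27.000
    endloop
  endfacet
  facet normal -0.9239 0.3827 0.0000
    outer loop
      vertex 2.343 13.657 0.000
      vertex 0.000 8.000 27.000
      vertex 2.343 13.657 27.000
    endloop
  endfacet
  facet normal -0.9239 -0.3827 0.0000
    outer loop
      vertex 0.000 8.000 0.000
      vertex 2.343 2.343 0.000
      vertex 2.343 2.343 27.000
    endloop
  endfacet
  facet normal -0.9239 -0.3827 0.0000
    outer loop
      vertex 0.000 8.000 0.000
      vertex 2.343 2.343 27.000
      vertex 0.000 8.000 27.000
    endloop
  endfacet
  facet normal -0.3827 -0.9239 0.0000
    outer loop
      vertex 2.343 2.343 0.000
      vertex 8.000 0.000 0.000
      vertex 8.000 0.000 27.000
    endloop
  endfacet
  facet normal -0.3827 -0.9239 0.0000
    outer loop
      vertex 2.343 2.343 0.000
      vertex 8.000 0.000 27.000
      vertex 2.343 2.343 27.000
    endloop
  endfacet
  facet normal 0.3827 -0.9239 0.0000
    outer loop
      vertex 8.000 0.000 0.000
      vertex 13.657 2.343 0.000
      vertex 13.657 2.343 27.000
    endloop
  endfacet
  facet normal 0.3827 -0.9239 0.0000
    outer loop
      vertex 8.000 0.000 0.000
      vertex 13.657 2.343 27.000
      vertex 8.000 0.000 27.000
    endloop
  endfacet
  facet normal 0.9239 -0.3827 0.0000
    outer loop
      vertex 13.657 2.343 0.000
      vertex 16.000 8.000 0.000
      vertex 16.000 8.000 27.000
    endloop
  endfacet
  facet normal 0.9239 -0.3827 0.0000
    outer loop
      vertex 13.657 2.343 0.000
      vertex 16.000 8.000 27.000
      vertex 13.657 2.343 27.000
    endloop
  endfacet
endsolid part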